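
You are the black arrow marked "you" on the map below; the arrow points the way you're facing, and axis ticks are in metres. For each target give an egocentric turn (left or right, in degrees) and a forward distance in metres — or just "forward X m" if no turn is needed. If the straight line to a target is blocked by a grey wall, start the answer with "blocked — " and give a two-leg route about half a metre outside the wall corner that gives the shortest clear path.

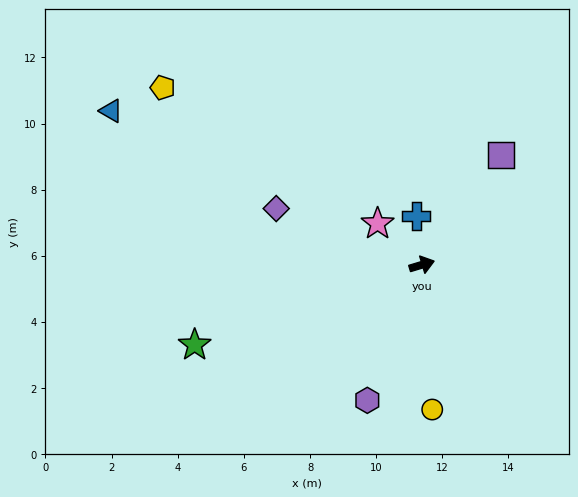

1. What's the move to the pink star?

turn left 120°, forward 1.8 m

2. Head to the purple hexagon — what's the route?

turn right 129°, forward 4.4 m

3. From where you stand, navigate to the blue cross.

turn left 80°, forward 1.5 m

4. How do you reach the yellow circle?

turn right 103°, forward 4.4 m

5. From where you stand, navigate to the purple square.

turn left 37°, forward 4.1 m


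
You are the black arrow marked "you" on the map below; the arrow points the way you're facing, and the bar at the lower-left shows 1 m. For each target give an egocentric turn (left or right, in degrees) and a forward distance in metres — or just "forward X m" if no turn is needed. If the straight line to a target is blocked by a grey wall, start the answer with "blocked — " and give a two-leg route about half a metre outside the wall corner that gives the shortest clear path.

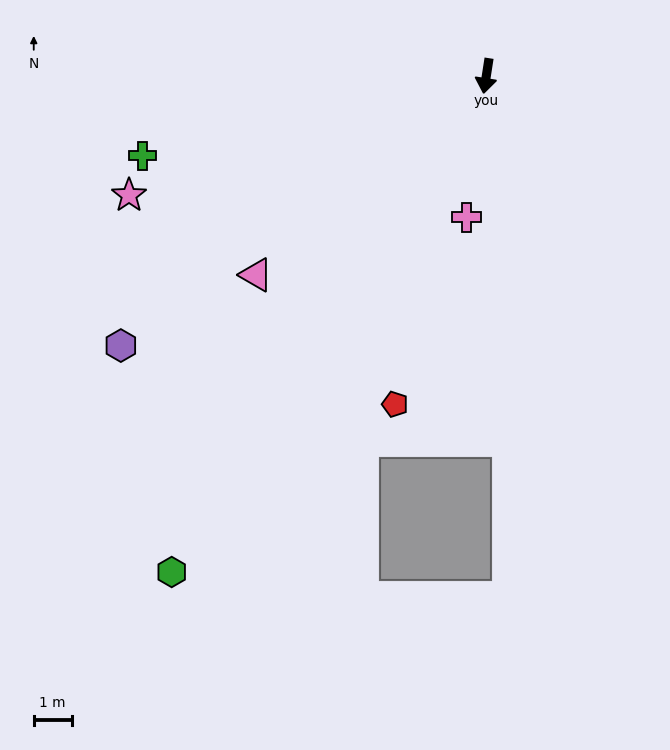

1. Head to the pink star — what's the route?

turn right 63°, forward 9.9 m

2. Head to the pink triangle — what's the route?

turn right 40°, forward 8.0 m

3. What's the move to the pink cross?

forward 3.8 m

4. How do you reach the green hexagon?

turn right 24°, forward 15.5 m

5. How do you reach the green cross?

turn right 68°, forward 9.3 m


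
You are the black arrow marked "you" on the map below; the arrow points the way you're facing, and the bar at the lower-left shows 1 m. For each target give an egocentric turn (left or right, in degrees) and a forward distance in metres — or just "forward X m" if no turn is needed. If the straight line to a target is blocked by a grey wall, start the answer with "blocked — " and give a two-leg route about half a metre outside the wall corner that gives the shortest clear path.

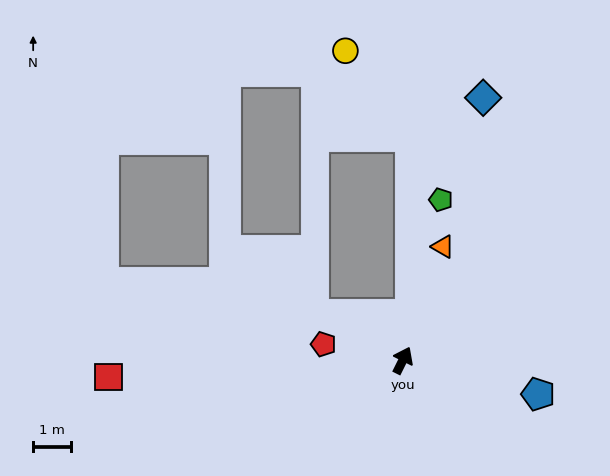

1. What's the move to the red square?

turn left 120°, forward 7.9 m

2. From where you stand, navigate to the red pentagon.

turn left 105°, forward 2.2 m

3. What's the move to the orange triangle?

turn left 7°, forward 3.2 m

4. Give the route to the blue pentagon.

turn right 78°, forward 3.7 m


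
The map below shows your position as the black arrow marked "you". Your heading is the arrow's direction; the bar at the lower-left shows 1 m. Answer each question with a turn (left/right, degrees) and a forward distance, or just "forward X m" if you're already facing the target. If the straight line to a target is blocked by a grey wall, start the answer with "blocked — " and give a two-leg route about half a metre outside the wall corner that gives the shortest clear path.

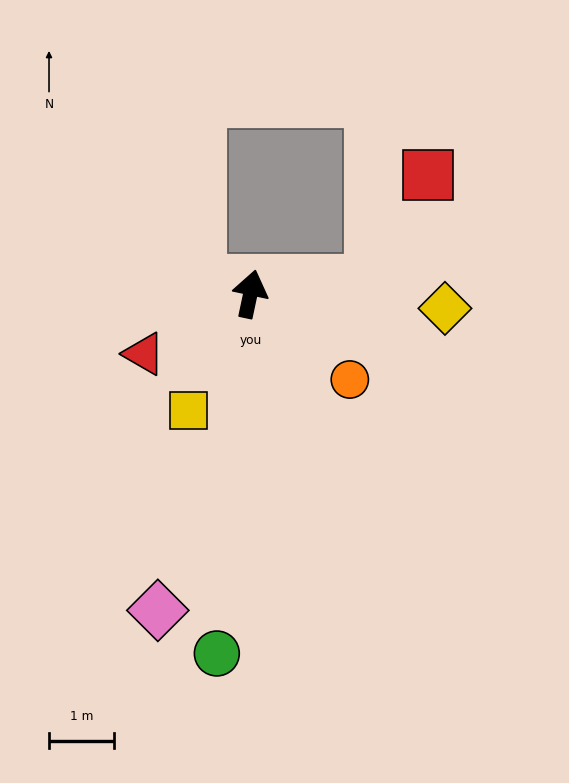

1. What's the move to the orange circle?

turn right 119°, forward 2.0 m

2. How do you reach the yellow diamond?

turn right 82°, forward 3.0 m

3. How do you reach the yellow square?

turn left 164°, forward 2.0 m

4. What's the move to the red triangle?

turn left 131°, forward 1.9 m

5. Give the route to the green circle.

turn right 173°, forward 5.5 m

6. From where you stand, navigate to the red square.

blocked — turn right 73°, forward 1.9 m, then turn left 58°, forward 1.8 m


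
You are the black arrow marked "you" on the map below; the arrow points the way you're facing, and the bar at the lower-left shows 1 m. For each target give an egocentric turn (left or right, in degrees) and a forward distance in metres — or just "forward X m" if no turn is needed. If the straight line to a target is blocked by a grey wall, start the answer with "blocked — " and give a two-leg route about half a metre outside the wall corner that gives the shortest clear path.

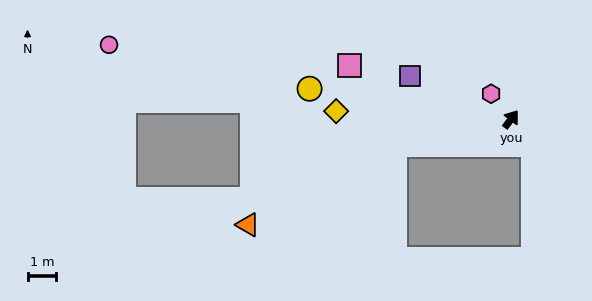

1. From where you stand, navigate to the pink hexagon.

turn left 75°, forward 1.1 m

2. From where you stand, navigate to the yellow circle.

turn left 118°, forward 7.1 m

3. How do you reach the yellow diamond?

turn left 124°, forward 6.1 m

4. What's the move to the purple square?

turn left 104°, forward 3.8 m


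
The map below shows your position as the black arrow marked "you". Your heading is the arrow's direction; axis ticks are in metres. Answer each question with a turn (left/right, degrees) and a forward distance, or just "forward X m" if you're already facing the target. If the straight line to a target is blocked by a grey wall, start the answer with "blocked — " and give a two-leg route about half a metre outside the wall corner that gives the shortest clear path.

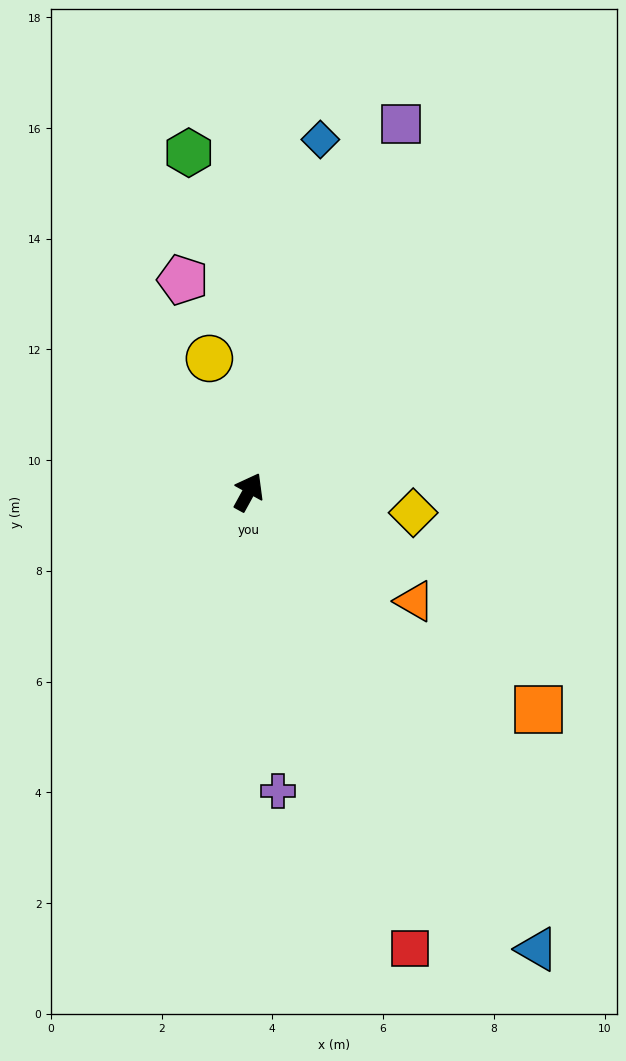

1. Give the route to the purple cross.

turn right 146°, forward 5.4 m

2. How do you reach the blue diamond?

turn left 17°, forward 6.5 m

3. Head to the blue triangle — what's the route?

turn right 119°, forward 9.8 m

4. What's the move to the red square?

turn right 132°, forward 8.7 m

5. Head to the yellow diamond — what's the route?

turn right 68°, forward 3.0 m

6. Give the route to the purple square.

turn left 6°, forward 7.2 m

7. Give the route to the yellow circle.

turn left 45°, forward 2.5 m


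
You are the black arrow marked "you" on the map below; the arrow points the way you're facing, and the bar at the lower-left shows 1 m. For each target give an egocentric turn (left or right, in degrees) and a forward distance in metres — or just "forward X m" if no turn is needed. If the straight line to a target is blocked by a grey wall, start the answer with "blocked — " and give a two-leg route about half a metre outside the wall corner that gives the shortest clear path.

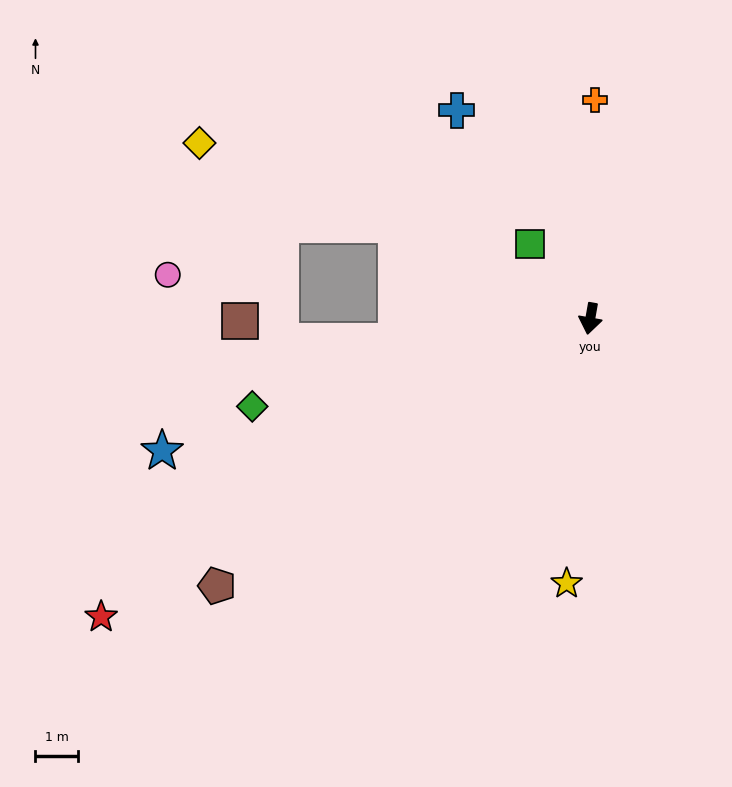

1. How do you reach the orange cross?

turn right 171°, forward 5.1 m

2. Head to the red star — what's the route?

turn right 49°, forward 13.4 m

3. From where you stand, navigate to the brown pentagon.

turn right 44°, forward 10.8 m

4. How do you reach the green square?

turn right 131°, forward 2.3 m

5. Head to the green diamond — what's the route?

turn right 65°, forward 8.2 m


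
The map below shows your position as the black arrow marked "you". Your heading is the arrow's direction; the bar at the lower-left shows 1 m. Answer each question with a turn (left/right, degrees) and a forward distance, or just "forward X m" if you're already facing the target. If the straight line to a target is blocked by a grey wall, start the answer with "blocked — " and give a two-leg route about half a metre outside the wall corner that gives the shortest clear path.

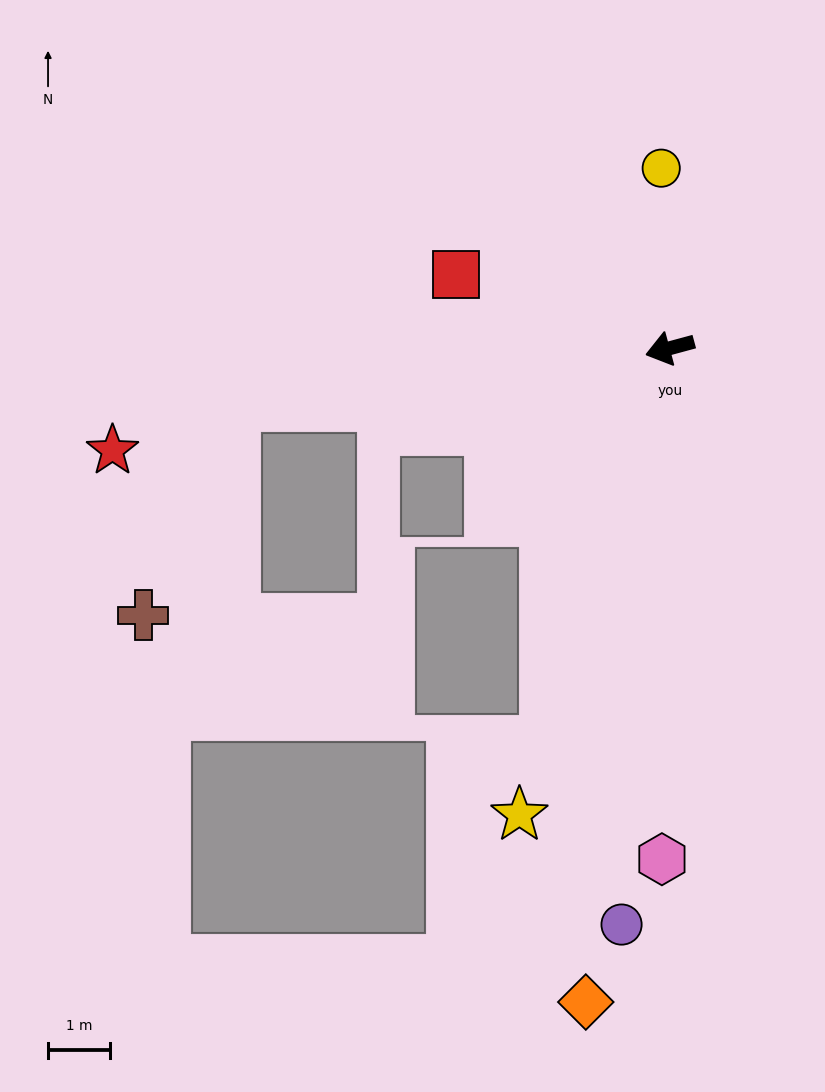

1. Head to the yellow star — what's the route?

turn left 57°, forward 7.9 m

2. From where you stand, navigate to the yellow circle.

turn right 102°, forward 2.9 m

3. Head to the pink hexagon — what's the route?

turn left 74°, forward 8.3 m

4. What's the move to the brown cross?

blocked — turn right 8°, forward 7.1 m, then turn left 60°, forward 3.7 m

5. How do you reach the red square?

turn right 34°, forward 3.6 m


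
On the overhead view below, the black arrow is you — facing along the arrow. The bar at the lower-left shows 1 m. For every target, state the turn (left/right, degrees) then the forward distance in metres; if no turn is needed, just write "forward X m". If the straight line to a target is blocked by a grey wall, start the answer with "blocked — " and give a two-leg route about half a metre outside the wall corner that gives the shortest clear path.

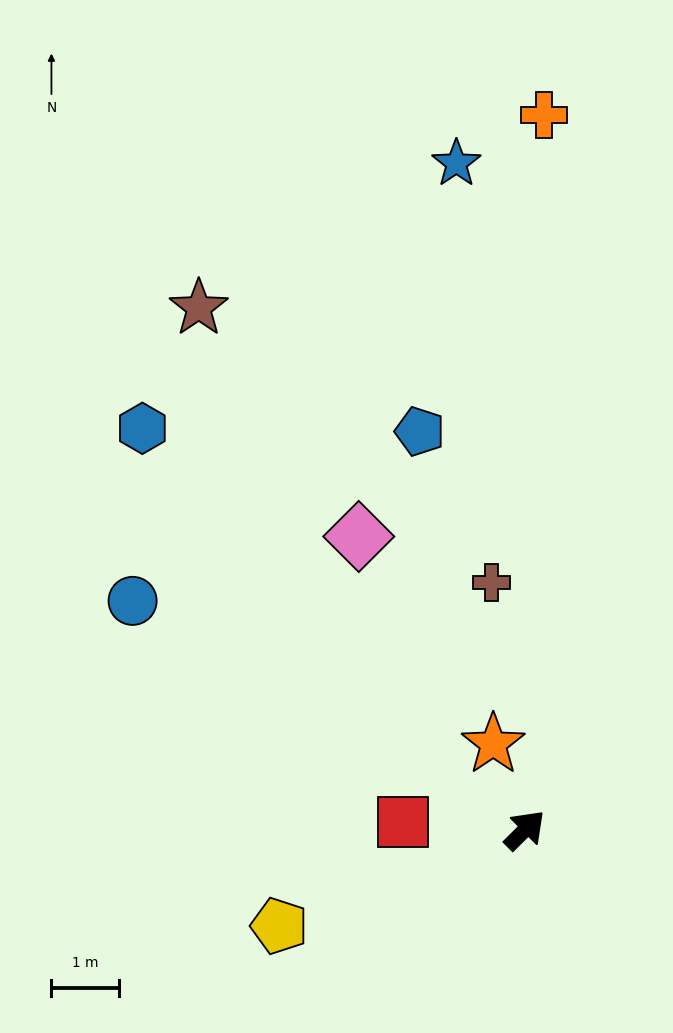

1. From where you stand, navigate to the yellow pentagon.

turn left 157°, forward 3.9 m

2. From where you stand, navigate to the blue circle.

turn left 105°, forward 6.7 m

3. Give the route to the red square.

turn left 131°, forward 1.8 m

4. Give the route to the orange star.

turn left 65°, forward 1.4 m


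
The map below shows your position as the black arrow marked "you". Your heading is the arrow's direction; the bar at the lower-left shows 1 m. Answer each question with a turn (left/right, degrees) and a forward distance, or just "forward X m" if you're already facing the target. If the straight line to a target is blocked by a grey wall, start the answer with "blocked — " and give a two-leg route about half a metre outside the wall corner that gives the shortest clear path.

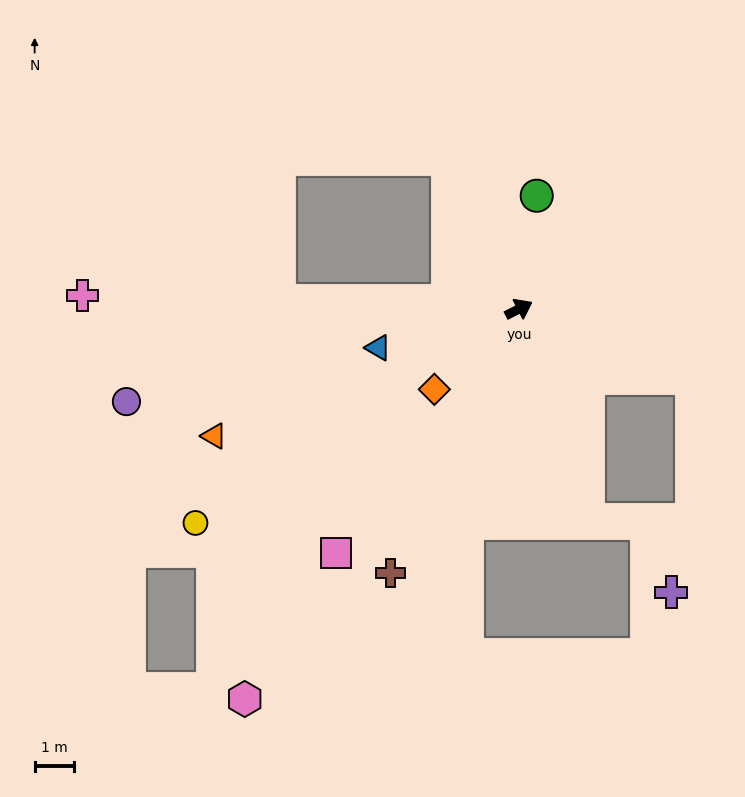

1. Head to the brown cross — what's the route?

turn right 143°, forward 7.5 m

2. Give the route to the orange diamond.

turn right 164°, forward 3.0 m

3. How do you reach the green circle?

turn left 54°, forward 2.9 m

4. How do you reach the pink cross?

turn left 151°, forward 11.1 m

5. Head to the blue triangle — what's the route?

turn left 168°, forward 3.7 m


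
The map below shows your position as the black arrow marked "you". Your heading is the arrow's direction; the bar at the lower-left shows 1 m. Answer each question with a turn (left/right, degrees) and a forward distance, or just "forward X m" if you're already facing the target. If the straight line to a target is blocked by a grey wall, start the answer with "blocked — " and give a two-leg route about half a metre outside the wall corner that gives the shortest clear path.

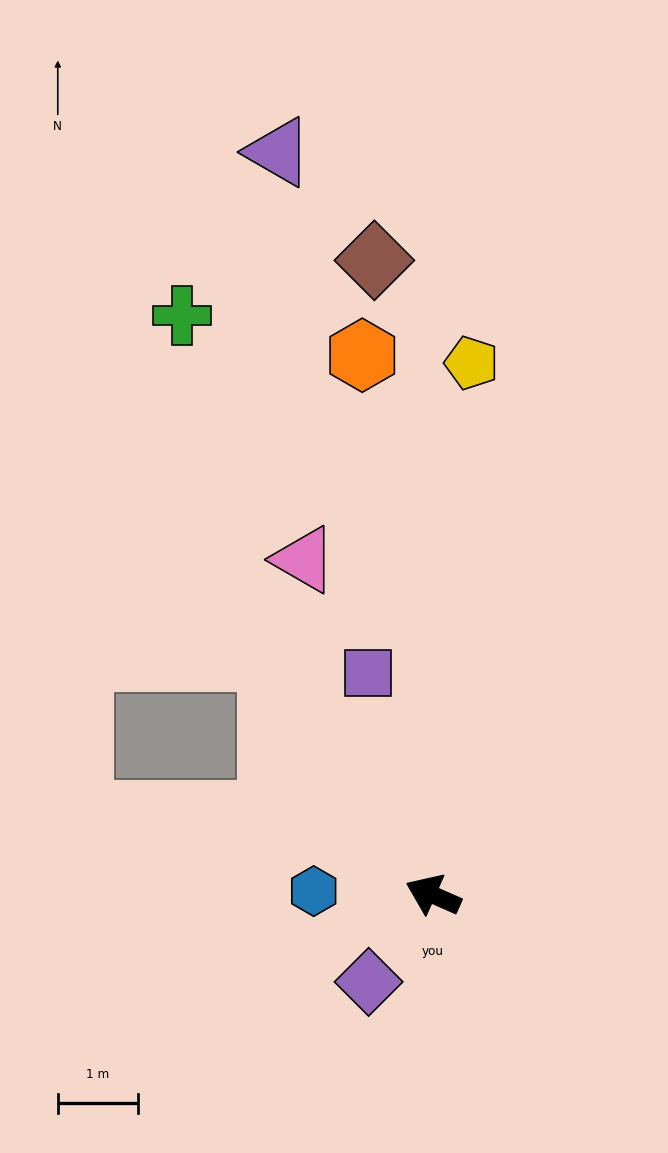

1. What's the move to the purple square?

turn right 50°, forward 2.9 m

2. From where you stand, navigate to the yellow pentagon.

turn right 70°, forward 6.6 m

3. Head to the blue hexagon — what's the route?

turn left 22°, forward 1.5 m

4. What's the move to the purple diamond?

turn left 77°, forward 1.3 m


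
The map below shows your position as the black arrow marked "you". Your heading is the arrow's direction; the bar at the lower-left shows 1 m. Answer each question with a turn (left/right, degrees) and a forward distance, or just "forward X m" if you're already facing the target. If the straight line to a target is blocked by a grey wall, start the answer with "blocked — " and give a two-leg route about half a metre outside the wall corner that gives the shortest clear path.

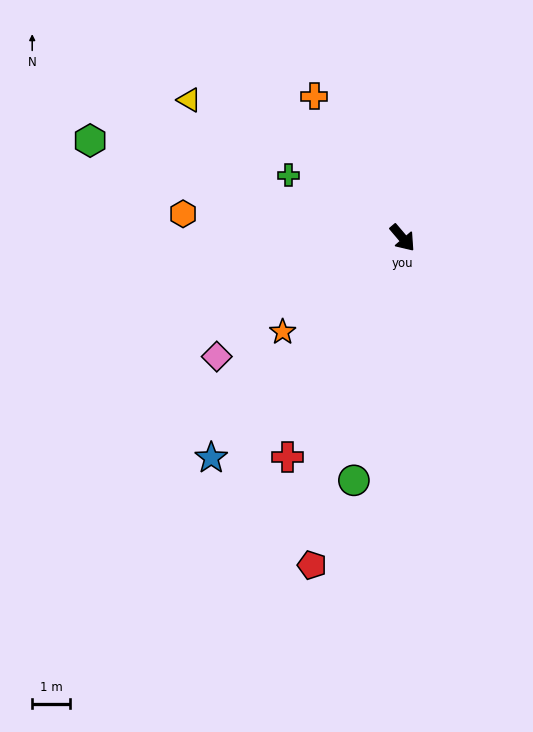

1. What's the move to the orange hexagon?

turn right 137°, forward 5.8 m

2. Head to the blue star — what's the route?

turn right 81°, forward 7.7 m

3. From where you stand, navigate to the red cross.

turn right 68°, forward 6.5 m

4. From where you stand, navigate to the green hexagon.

turn right 148°, forward 8.6 m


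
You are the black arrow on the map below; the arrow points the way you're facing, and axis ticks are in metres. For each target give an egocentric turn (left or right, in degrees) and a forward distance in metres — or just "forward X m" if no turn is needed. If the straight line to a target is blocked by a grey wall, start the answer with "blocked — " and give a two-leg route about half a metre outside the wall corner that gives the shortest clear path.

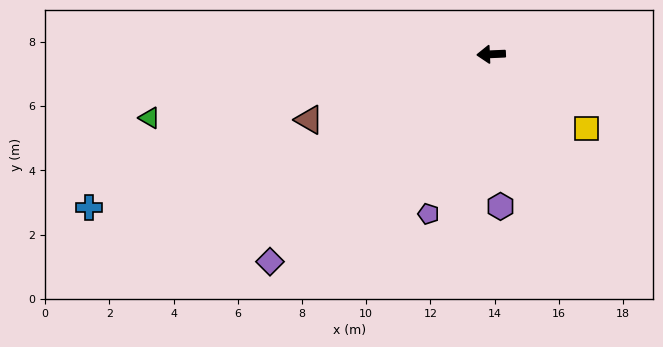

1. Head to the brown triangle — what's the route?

turn left 17°, forward 6.0 m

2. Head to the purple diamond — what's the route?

turn left 41°, forward 9.4 m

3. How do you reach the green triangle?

turn left 8°, forward 10.8 m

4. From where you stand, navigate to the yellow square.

turn left 140°, forward 3.8 m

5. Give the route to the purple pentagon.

turn left 66°, forward 5.3 m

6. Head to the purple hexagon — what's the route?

turn left 91°, forward 4.7 m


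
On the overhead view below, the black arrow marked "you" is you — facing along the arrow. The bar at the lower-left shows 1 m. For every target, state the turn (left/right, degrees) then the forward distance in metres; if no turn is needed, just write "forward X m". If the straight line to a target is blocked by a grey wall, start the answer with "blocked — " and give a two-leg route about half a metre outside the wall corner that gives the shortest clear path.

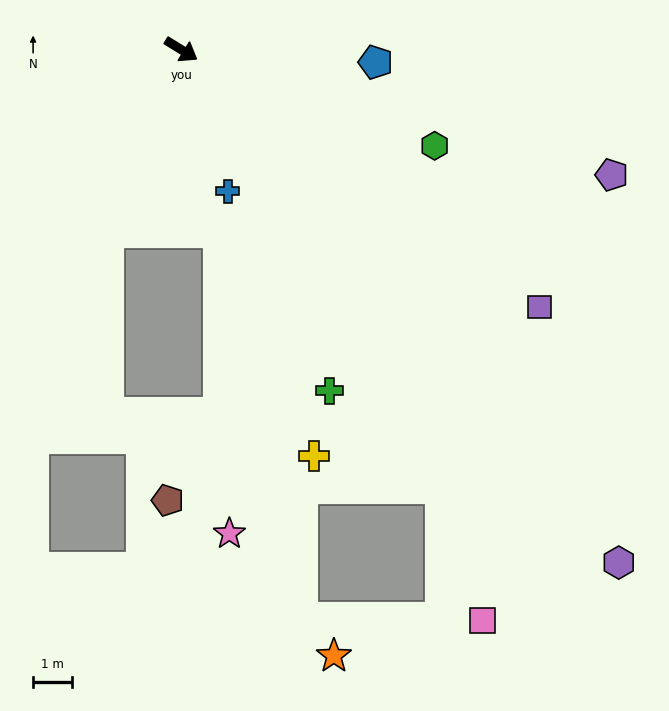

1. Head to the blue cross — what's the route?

turn right 40°, forward 3.8 m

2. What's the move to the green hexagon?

turn left 11°, forward 6.9 m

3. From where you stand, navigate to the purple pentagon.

turn left 15°, forward 11.4 m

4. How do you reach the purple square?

turn right 4°, forward 11.2 m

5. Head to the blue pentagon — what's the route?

turn left 28°, forward 5.0 m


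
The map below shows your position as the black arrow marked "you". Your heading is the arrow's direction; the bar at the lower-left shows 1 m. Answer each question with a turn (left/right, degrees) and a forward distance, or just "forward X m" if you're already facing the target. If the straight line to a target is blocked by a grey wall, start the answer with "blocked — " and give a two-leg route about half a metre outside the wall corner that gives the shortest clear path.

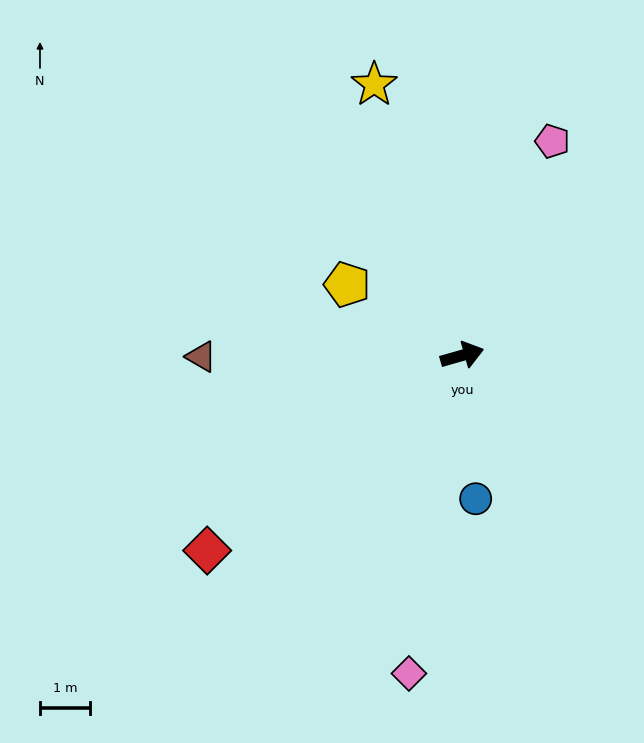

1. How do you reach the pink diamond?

turn right 115°, forward 6.5 m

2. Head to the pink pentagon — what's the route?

turn left 51°, forward 4.7 m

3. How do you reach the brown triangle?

turn left 164°, forward 5.3 m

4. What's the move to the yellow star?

turn left 92°, forward 5.7 m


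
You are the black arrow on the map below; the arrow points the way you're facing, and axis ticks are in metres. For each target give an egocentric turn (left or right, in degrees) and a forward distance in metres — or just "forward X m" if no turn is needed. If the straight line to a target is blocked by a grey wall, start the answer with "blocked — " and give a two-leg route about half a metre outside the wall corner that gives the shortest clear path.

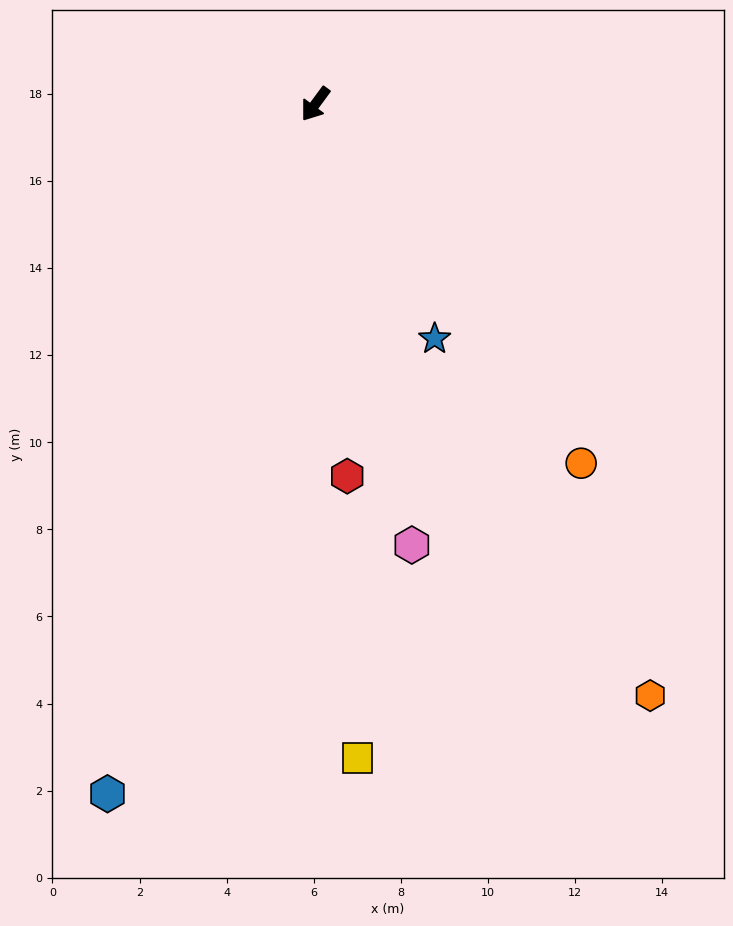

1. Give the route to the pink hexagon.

turn left 49°, forward 10.4 m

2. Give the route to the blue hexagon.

turn left 20°, forward 16.5 m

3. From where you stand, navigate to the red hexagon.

turn left 41°, forward 8.6 m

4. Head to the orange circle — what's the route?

turn left 73°, forward 10.3 m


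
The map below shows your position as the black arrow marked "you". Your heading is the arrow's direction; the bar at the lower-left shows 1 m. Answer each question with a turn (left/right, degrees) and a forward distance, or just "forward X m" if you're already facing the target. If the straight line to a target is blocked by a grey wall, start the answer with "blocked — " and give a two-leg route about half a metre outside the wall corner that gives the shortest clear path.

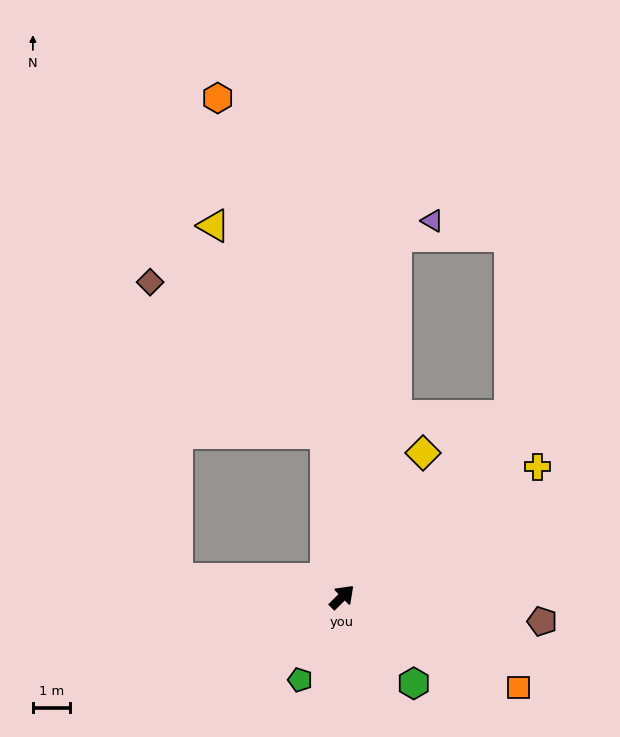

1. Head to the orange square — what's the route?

turn right 72°, forward 5.3 m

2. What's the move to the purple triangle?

blocked — turn left 37°, forward 9.7 m, then turn right 58°, forward 1.0 m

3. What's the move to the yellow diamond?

turn left 16°, forward 4.4 m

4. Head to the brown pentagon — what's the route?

turn right 51°, forward 5.4 m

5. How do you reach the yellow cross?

turn right 11°, forward 6.3 m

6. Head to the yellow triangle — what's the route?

blocked — turn left 51°, forward 4.4 m, then turn left 23°, forward 6.3 m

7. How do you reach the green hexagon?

turn right 95°, forward 3.0 m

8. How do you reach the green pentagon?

turn right 161°, forward 2.5 m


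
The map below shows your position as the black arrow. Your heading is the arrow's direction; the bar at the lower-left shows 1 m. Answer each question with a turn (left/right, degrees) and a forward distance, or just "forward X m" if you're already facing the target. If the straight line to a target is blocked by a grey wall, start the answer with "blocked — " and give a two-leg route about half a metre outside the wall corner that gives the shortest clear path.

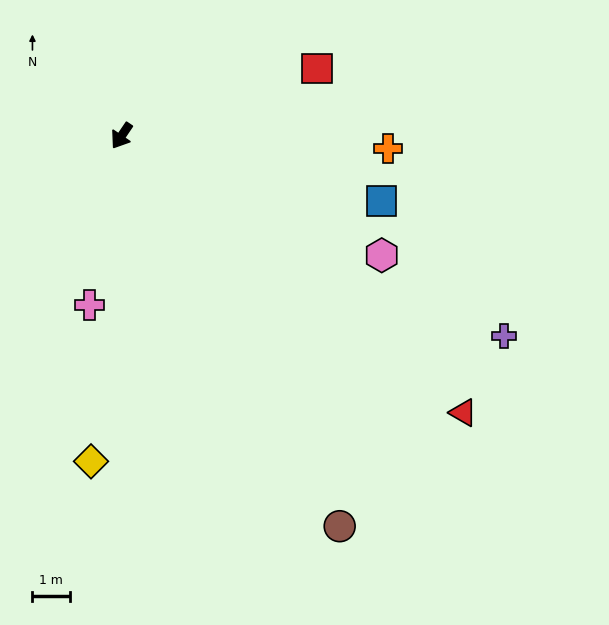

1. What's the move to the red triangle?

turn left 85°, forward 11.7 m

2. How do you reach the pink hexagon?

turn left 99°, forward 7.6 m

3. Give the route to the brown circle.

turn left 63°, forward 11.9 m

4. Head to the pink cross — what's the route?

turn left 23°, forward 4.6 m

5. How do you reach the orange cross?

turn left 121°, forward 7.1 m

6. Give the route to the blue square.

turn left 110°, forward 7.1 m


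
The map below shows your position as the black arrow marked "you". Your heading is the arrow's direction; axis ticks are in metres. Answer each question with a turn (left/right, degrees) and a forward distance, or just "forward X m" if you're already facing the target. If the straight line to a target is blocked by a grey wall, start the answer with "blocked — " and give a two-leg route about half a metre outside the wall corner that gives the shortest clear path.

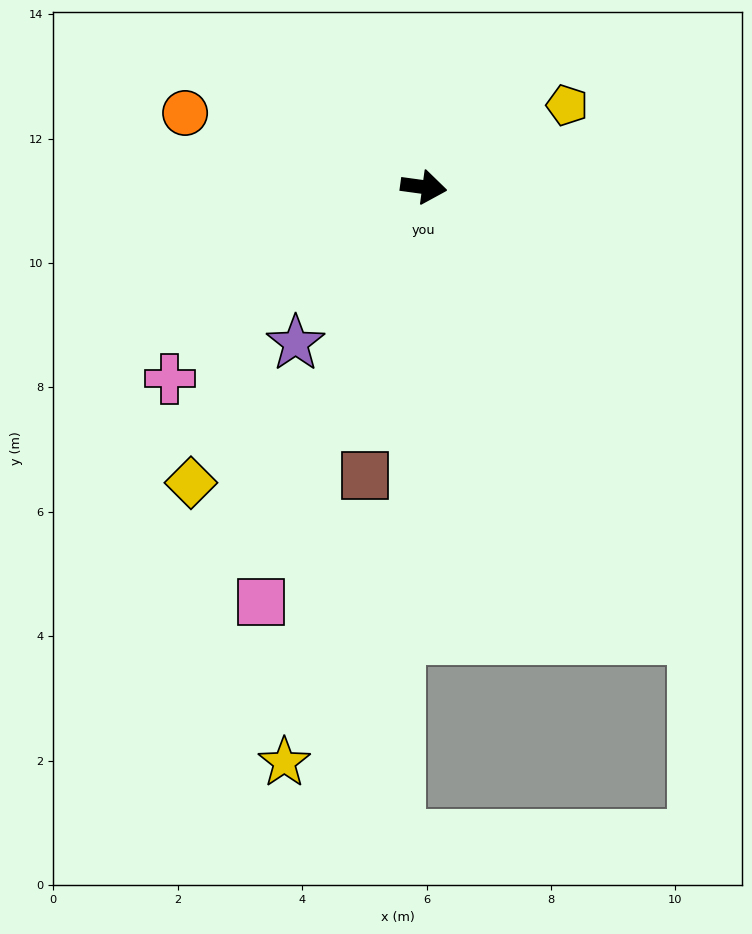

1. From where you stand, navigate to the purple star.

turn right 122°, forward 3.2 m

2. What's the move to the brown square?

turn right 94°, forward 4.7 m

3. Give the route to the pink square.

turn right 104°, forward 7.2 m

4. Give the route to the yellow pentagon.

turn left 38°, forward 2.7 m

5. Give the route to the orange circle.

turn left 171°, forward 4.0 m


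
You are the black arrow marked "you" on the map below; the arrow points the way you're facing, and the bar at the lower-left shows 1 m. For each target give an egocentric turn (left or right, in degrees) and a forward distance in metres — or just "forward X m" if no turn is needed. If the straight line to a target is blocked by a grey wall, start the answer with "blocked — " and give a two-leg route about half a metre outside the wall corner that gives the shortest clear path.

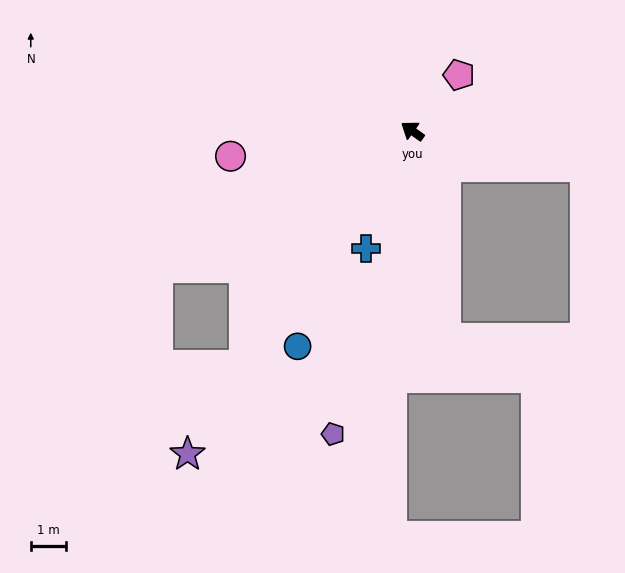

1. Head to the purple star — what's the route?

turn left 91°, forward 11.1 m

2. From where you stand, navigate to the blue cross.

turn left 104°, forward 3.6 m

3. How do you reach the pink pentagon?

turn right 94°, forward 2.0 m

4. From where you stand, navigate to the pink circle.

turn left 43°, forward 5.2 m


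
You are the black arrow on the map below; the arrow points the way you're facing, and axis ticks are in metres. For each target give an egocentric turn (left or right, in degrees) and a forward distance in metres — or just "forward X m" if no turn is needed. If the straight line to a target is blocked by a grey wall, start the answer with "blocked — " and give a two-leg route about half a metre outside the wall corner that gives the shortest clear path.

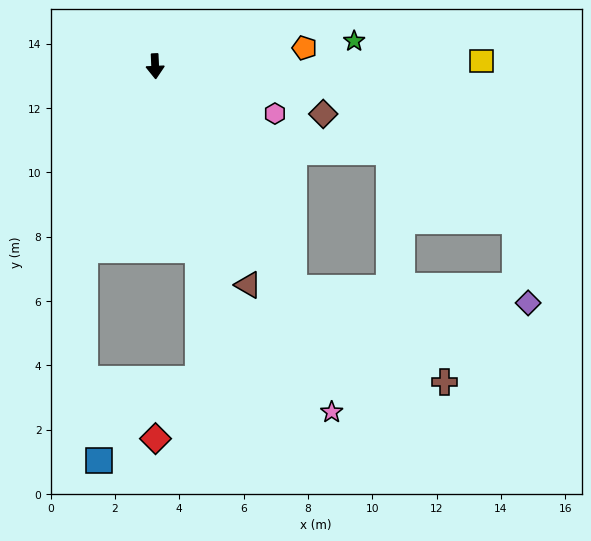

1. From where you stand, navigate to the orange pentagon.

turn left 95°, forward 4.7 m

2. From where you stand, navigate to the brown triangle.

turn left 21°, forward 7.4 m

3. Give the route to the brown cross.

blocked — turn left 29°, forward 8.2 m, then turn left 27°, forward 5.5 m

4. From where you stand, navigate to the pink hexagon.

turn left 66°, forward 4.0 m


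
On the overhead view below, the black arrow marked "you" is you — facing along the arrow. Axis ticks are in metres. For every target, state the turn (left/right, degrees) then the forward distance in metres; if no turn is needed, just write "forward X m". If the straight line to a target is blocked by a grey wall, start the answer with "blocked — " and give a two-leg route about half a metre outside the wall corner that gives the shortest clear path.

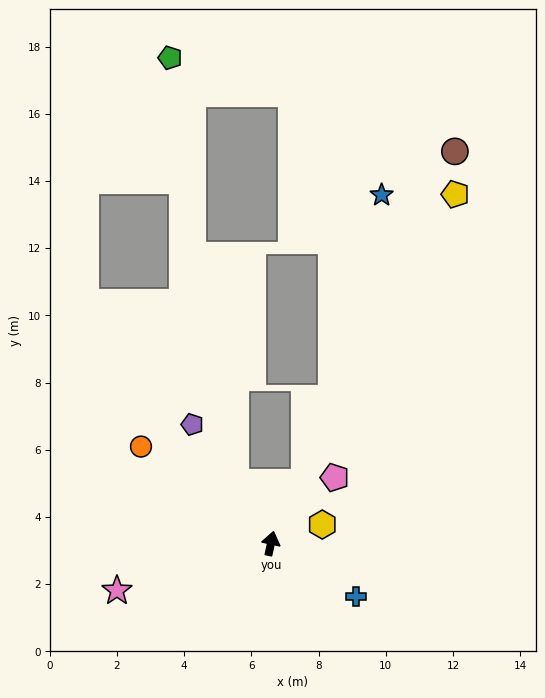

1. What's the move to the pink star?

turn left 119°, forward 4.8 m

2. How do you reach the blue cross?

turn right 110°, forward 3.0 m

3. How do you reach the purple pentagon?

turn left 46°, forward 4.2 m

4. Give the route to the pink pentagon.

turn right 32°, forward 2.7 m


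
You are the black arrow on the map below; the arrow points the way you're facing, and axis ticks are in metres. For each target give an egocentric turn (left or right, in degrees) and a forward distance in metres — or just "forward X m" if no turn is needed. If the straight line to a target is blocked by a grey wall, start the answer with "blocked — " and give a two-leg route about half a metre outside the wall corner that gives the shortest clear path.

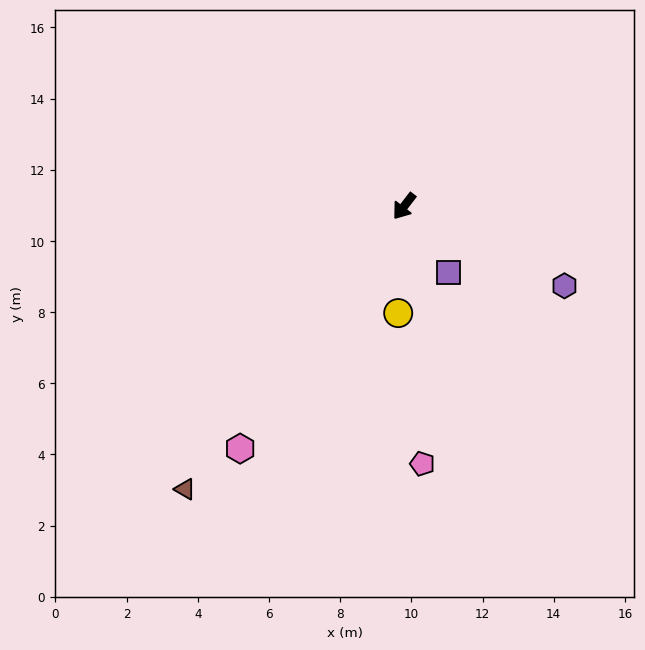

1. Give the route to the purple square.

turn left 71°, forward 2.3 m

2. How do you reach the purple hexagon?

turn left 101°, forward 5.0 m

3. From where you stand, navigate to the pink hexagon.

turn left 3°, forward 8.2 m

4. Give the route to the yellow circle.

turn left 34°, forward 3.0 m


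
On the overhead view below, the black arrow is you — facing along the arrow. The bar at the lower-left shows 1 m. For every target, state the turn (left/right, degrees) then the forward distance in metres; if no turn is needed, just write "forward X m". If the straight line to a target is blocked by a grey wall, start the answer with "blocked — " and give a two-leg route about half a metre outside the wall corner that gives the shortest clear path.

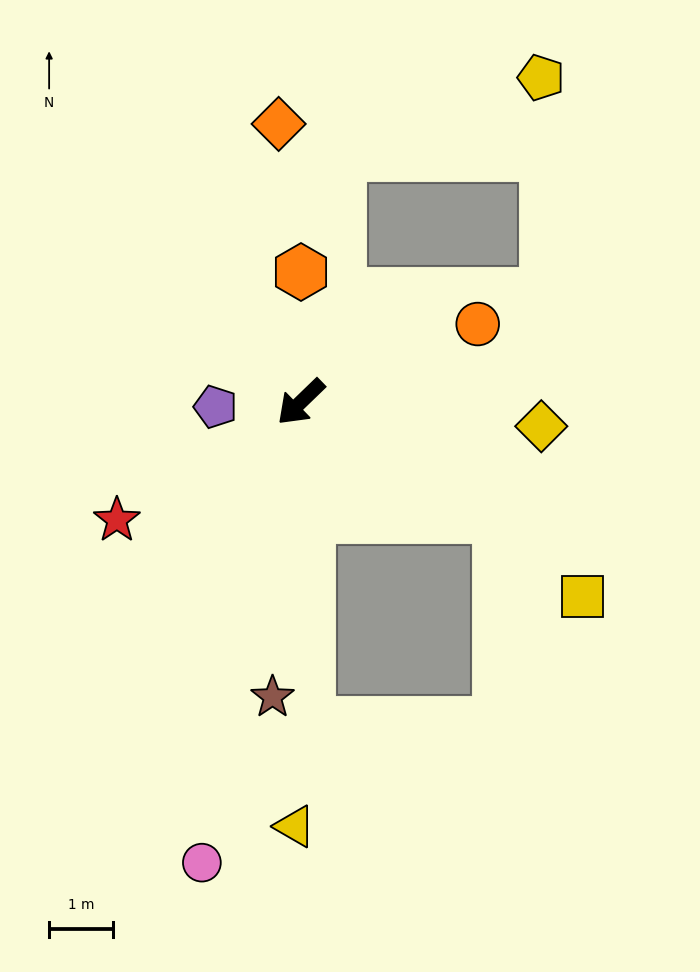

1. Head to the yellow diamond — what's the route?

turn left 130°, forward 3.8 m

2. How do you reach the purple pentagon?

turn right 41°, forward 1.3 m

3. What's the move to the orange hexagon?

turn right 134°, forward 2.0 m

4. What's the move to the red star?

turn right 11°, forward 3.4 m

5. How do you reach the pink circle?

turn left 34°, forward 7.4 m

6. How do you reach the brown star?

turn left 40°, forward 4.6 m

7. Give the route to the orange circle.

turn left 160°, forward 3.0 m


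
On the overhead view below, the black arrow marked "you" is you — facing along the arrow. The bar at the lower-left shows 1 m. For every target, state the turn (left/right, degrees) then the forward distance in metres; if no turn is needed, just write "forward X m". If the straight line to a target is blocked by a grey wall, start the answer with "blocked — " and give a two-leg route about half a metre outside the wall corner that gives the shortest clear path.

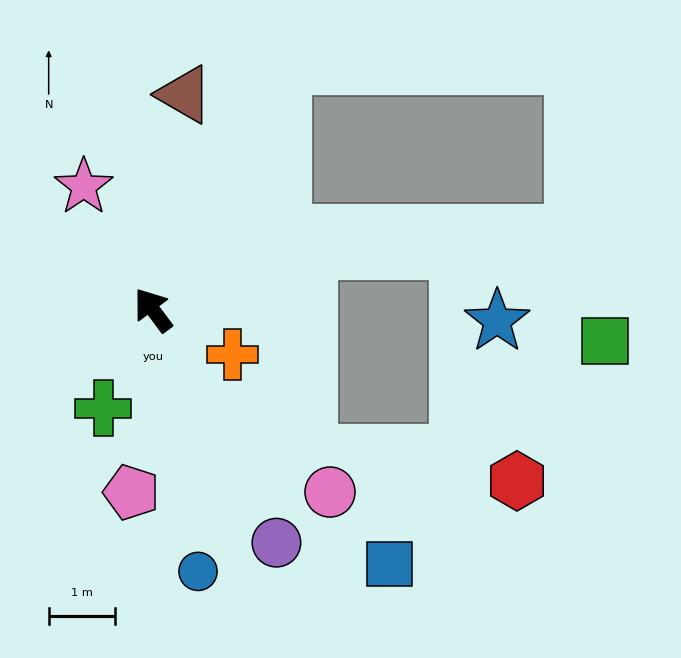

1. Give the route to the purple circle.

turn left 171°, forward 4.0 m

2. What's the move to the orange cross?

turn right 156°, forward 1.4 m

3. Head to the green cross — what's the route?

turn left 116°, forward 1.7 m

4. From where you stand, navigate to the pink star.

turn right 7°, forward 2.1 m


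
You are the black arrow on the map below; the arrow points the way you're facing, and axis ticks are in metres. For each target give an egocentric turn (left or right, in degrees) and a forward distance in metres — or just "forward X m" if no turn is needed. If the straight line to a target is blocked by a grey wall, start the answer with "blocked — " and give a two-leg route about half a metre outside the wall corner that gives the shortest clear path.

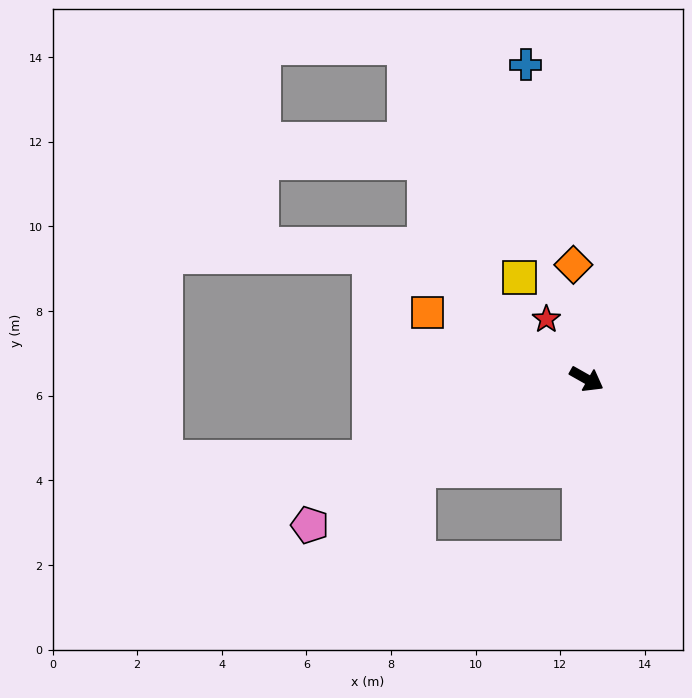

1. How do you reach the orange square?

turn right 173°, forward 4.1 m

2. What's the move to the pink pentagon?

turn right 123°, forward 7.4 m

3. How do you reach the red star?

turn left 153°, forward 1.7 m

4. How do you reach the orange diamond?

turn left 126°, forward 2.7 m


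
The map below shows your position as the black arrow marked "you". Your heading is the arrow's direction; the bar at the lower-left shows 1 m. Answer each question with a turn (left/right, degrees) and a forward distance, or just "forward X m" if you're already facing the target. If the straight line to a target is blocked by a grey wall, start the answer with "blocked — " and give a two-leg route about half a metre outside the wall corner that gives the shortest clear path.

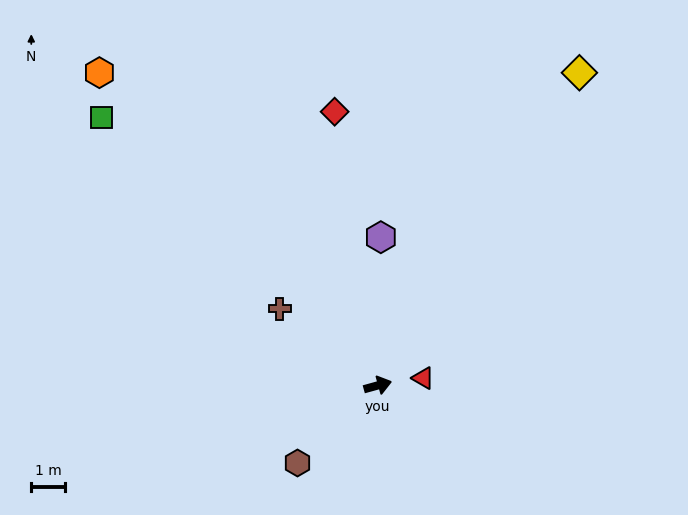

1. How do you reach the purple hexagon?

turn left 73°, forward 4.4 m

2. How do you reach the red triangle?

turn right 6°, forward 1.4 m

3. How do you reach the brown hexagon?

turn right 151°, forward 3.3 m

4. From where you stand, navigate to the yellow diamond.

turn left 42°, forward 11.1 m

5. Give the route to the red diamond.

turn left 84°, forward 8.3 m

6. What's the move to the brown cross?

turn left 127°, forward 3.7 m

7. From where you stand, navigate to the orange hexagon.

turn left 116°, forward 12.5 m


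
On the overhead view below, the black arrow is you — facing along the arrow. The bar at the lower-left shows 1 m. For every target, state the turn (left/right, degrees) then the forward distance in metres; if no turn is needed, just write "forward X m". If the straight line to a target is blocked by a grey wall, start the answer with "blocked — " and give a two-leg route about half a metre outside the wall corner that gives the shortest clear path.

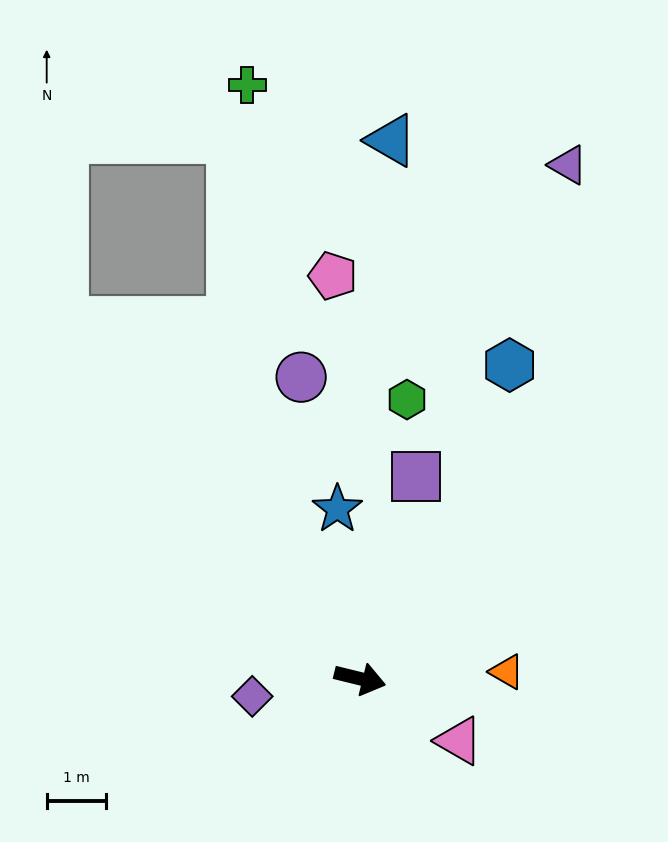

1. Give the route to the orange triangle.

turn left 17°, forward 2.5 m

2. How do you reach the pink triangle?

turn right 18°, forward 2.0 m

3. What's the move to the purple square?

turn left 88°, forward 3.5 m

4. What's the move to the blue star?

turn left 111°, forward 2.9 m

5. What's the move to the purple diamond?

turn right 157°, forward 1.8 m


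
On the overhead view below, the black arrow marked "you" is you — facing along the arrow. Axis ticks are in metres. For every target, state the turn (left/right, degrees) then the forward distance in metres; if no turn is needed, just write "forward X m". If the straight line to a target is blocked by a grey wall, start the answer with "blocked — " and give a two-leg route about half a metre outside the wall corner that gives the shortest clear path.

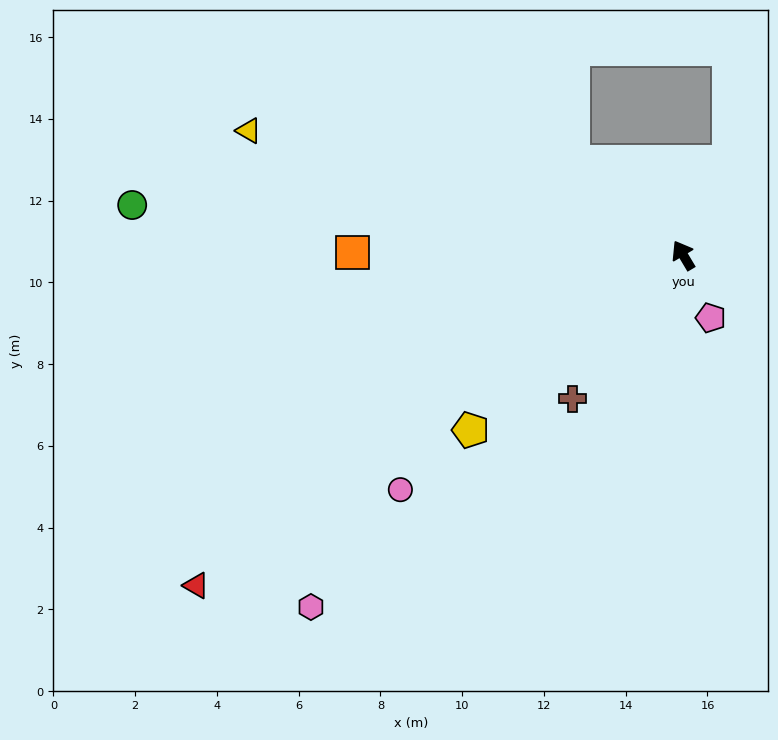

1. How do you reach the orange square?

turn left 59°, forward 8.1 m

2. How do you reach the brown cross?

turn left 112°, forward 4.4 m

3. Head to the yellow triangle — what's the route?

turn left 43°, forward 11.1 m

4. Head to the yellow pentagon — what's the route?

turn left 99°, forward 6.7 m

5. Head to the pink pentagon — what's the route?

turn left 173°, forward 1.7 m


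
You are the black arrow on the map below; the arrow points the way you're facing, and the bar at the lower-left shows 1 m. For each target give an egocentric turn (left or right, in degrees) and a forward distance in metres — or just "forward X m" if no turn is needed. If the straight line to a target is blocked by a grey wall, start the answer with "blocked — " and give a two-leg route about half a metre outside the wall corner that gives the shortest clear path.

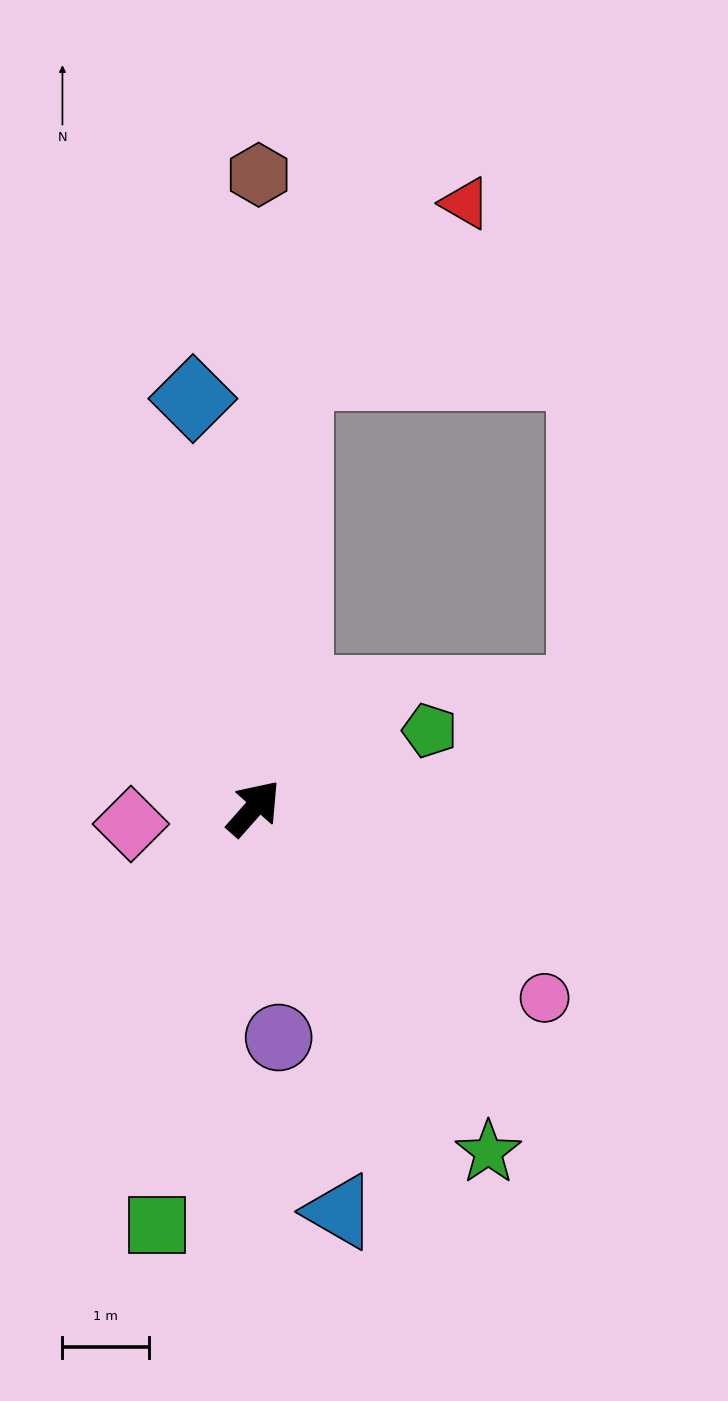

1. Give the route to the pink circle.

turn right 82°, forward 4.0 m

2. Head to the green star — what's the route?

turn right 104°, forward 4.8 m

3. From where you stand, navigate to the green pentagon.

turn right 25°, forward 2.2 m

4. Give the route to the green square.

turn right 152°, forward 4.9 m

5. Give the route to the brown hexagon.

turn left 41°, forward 7.3 m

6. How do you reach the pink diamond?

turn left 139°, forward 1.4 m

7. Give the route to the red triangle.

blocked — turn left 36°, forward 5.0 m, then turn right 39°, forward 2.8 m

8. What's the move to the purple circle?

turn right 132°, forward 2.7 m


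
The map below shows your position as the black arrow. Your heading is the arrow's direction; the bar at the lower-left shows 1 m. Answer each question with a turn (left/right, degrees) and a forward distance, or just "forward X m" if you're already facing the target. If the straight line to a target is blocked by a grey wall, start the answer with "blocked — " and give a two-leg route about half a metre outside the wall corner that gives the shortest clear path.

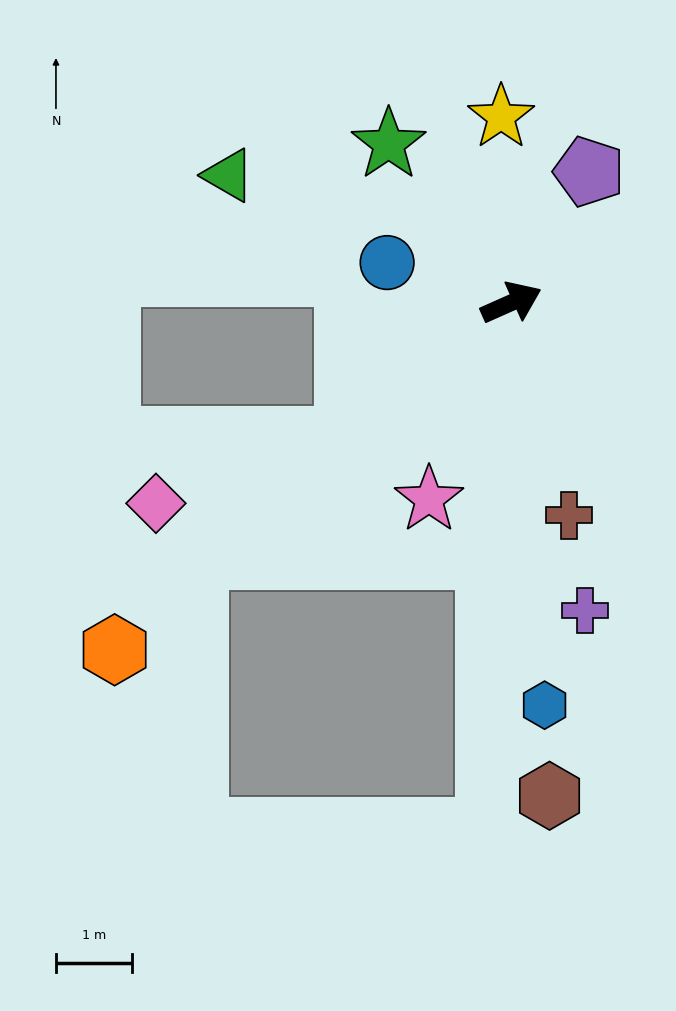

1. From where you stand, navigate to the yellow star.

turn left 69°, forward 2.4 m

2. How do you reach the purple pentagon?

turn left 35°, forward 2.0 m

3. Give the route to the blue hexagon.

turn right 109°, forward 5.3 m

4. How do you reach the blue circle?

turn left 138°, forward 1.7 m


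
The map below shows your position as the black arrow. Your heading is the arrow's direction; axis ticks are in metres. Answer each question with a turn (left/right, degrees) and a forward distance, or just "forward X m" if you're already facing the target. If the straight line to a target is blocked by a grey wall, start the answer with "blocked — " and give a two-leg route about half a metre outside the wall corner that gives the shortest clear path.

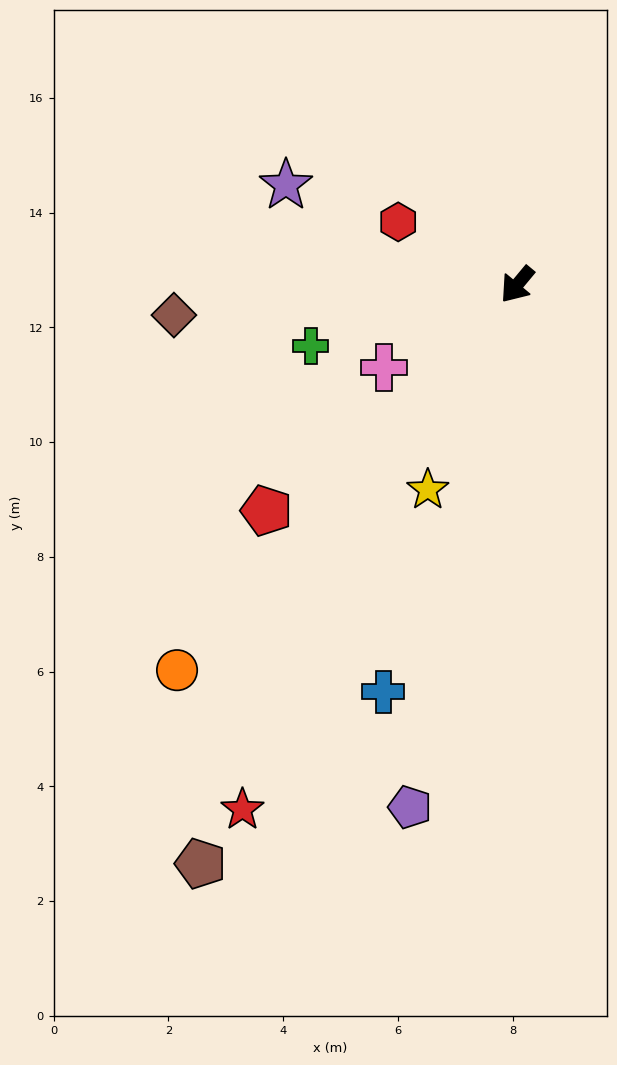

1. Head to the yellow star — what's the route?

turn left 16°, forward 3.9 m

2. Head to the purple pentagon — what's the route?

turn left 28°, forward 9.3 m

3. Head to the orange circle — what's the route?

forward 9.0 m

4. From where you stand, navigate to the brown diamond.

turn right 45°, forward 6.0 m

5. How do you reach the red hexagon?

turn right 78°, forward 2.3 m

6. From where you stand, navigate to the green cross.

turn right 34°, forward 3.8 m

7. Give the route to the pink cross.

turn right 18°, forward 2.7 m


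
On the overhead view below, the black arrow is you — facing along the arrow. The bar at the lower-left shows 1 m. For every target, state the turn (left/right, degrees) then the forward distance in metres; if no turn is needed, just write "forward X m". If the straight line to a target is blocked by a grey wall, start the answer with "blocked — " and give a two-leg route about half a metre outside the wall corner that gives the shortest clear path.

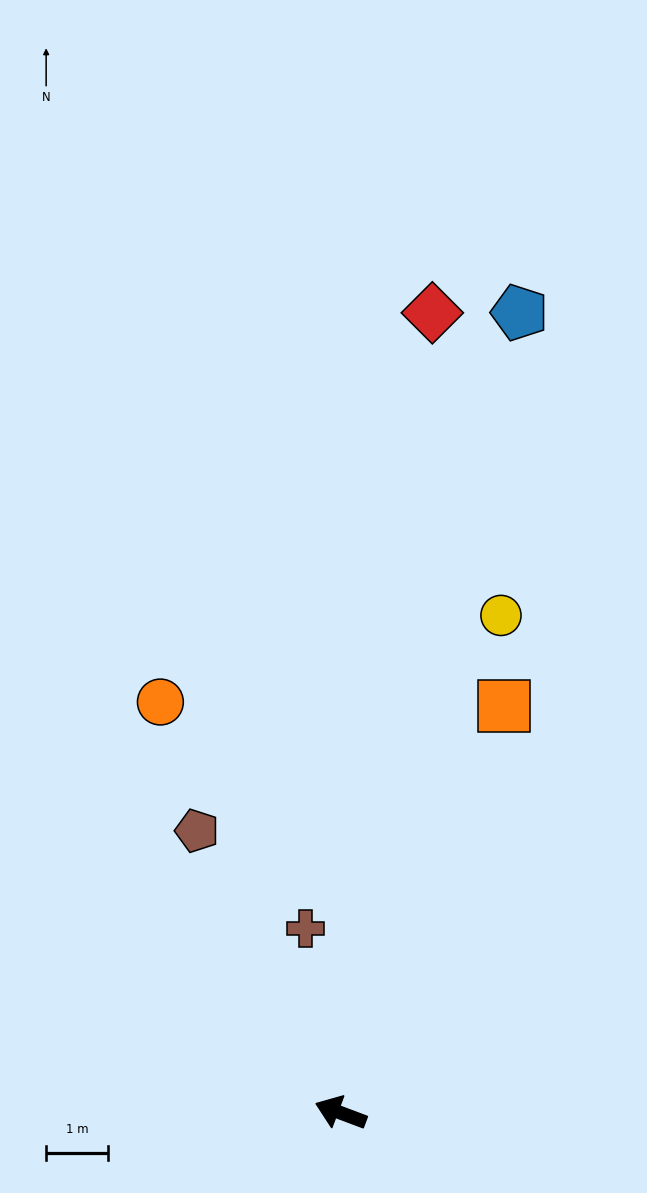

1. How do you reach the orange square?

turn right 91°, forward 7.1 m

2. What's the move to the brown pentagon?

turn right 42°, forward 5.2 m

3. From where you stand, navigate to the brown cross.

turn right 59°, forward 3.1 m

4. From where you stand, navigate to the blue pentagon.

turn right 82°, forward 13.3 m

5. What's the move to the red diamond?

turn right 76°, forward 13.1 m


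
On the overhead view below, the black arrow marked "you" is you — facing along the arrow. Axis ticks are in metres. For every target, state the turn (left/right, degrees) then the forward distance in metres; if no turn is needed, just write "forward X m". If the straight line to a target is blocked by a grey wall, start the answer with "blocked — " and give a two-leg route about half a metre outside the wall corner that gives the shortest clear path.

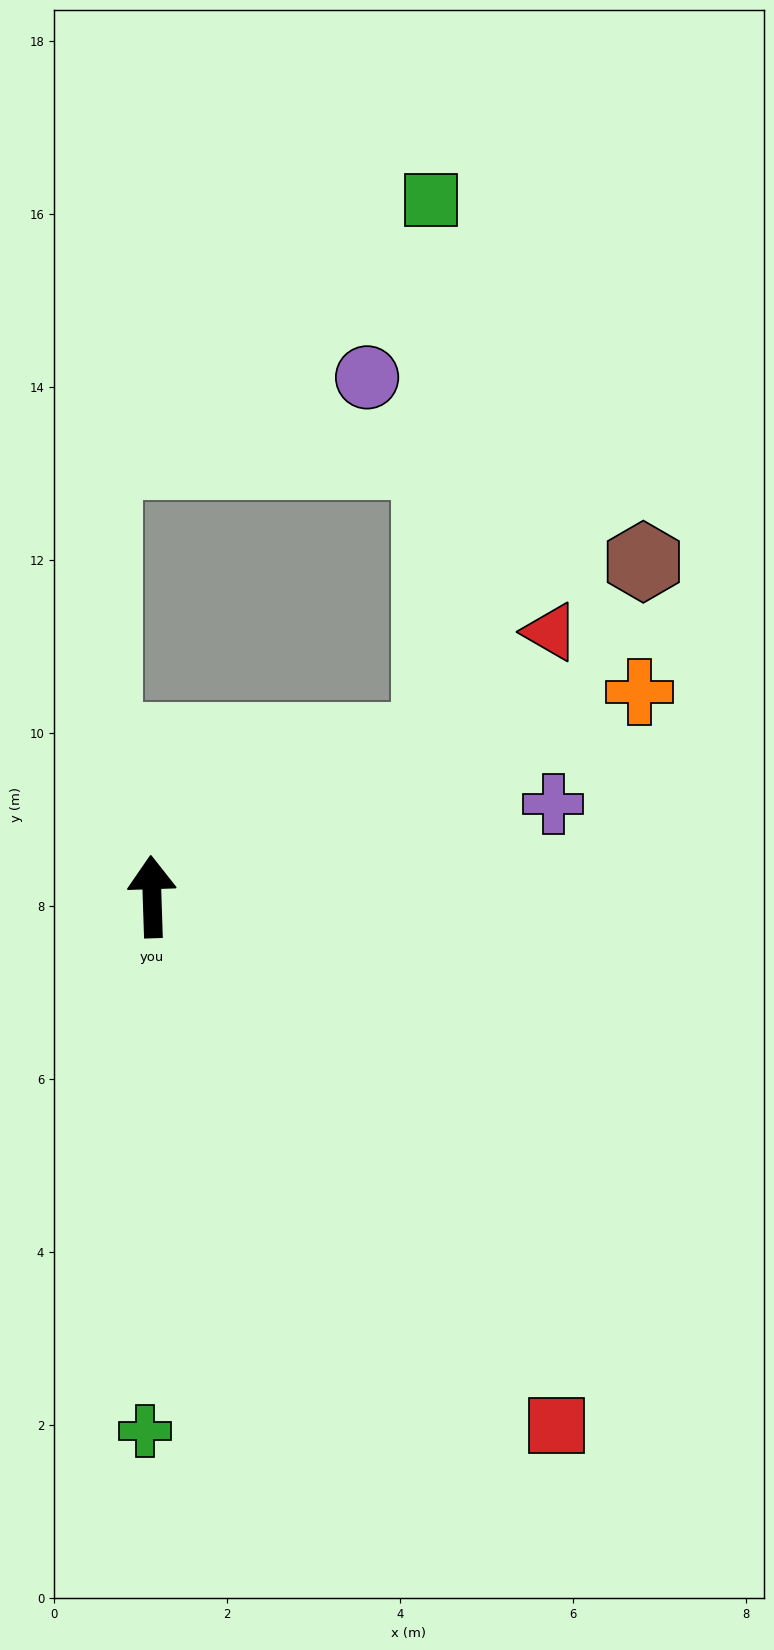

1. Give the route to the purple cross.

turn right 79°, forward 4.8 m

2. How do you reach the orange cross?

turn right 69°, forward 6.1 m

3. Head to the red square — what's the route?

turn right 144°, forward 7.7 m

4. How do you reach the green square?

blocked — turn right 62°, forward 3.7 m, then turn left 60°, forward 6.2 m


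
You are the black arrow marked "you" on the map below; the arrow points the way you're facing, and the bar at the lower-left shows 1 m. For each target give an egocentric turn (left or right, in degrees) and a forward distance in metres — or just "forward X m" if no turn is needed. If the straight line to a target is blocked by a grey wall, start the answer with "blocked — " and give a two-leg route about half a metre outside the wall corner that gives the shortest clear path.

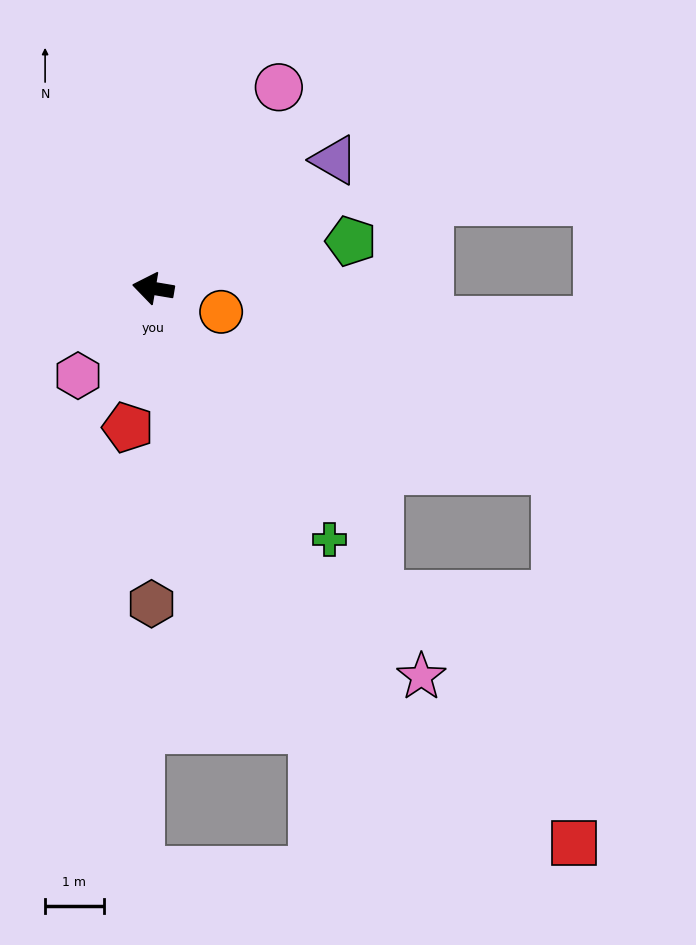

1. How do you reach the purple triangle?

turn right 135°, forward 3.8 m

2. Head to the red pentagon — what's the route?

turn left 89°, forward 2.4 m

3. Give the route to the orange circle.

turn left 171°, forward 1.2 m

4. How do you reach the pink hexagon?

turn left 59°, forward 2.0 m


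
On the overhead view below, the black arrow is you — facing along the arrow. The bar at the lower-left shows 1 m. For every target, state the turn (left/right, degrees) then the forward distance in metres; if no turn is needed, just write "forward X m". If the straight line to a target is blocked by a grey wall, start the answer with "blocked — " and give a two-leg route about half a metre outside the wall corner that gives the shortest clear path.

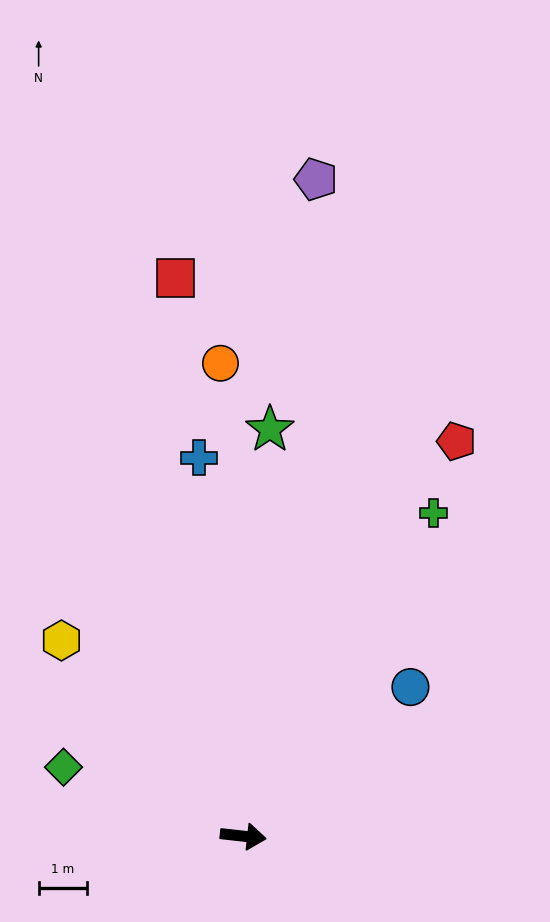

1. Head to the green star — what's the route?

turn left 93°, forward 8.4 m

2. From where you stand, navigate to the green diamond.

turn left 165°, forward 4.0 m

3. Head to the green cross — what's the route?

turn left 66°, forward 7.7 m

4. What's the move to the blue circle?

turn left 48°, forward 4.6 m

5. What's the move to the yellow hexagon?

turn left 139°, forward 5.5 m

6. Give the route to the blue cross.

turn left 103°, forward 7.9 m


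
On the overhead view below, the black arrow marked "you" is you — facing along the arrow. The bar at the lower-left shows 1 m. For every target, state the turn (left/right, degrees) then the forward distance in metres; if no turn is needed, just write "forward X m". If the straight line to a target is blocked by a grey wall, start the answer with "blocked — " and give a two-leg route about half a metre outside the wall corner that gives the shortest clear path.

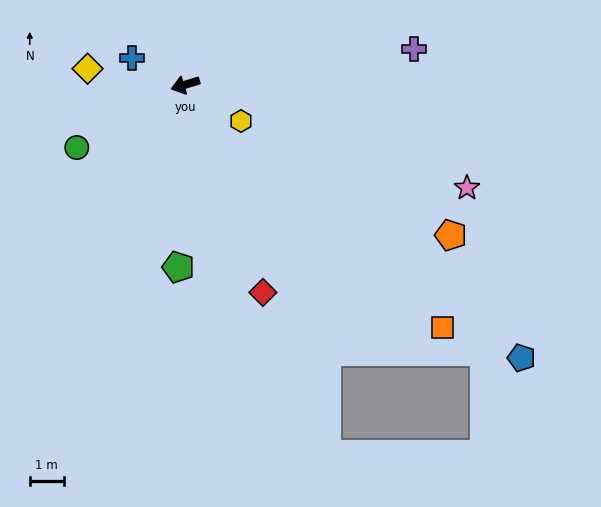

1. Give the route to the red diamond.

turn left 94°, forward 6.5 m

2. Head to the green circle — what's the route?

turn left 13°, forward 3.7 m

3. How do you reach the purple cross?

turn left 172°, forward 6.8 m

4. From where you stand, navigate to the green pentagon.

turn left 71°, forward 5.4 m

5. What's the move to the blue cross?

turn right 44°, forward 1.8 m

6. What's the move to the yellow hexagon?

turn left 130°, forward 2.0 m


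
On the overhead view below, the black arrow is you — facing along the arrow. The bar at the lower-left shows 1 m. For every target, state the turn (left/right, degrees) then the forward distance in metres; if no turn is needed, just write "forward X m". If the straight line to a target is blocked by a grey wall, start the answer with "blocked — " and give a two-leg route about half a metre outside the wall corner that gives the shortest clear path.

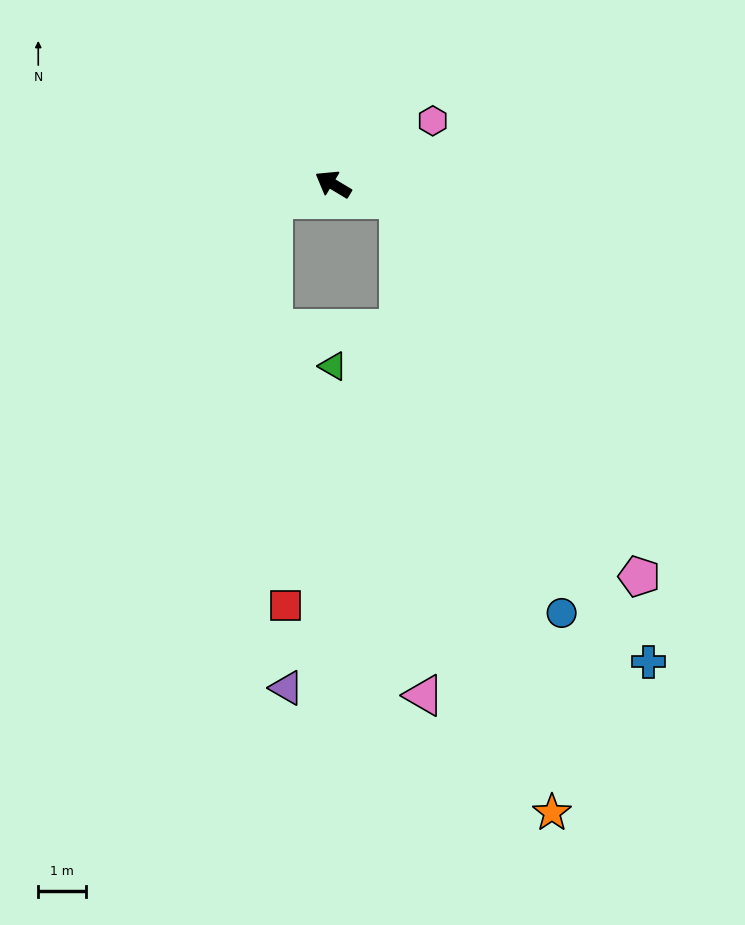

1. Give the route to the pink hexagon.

turn right 117°, forward 2.5 m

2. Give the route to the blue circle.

blocked — turn right 161°, forward 1.4 m, then turn right 57°, forward 9.4 m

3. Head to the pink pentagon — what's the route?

blocked — turn right 161°, forward 1.4 m, then turn right 46°, forward 9.5 m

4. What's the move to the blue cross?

blocked — turn right 161°, forward 1.4 m, then turn right 50°, forward 11.1 m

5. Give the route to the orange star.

blocked — turn right 161°, forward 1.4 m, then turn right 64°, forward 13.4 m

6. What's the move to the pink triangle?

blocked — turn right 161°, forward 1.4 m, then turn right 75°, forward 10.5 m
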